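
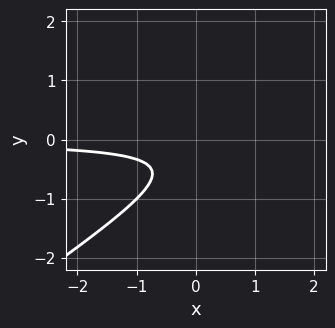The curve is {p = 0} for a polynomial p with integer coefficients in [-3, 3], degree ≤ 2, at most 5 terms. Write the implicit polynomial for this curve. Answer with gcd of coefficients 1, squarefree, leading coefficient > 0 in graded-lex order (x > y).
2*x*y - 3*y^2 - 2*y - 1

(a) Degree: no degree-1 curve has this shape, so deg p = 2.
(b) From the axis intercepts and sections: the curve avoids every integer y-axis point in the box; the curve avoids every integer x-axis point in the box.
(c) Fitting integer coefficients to these (and the overall shape) gives p.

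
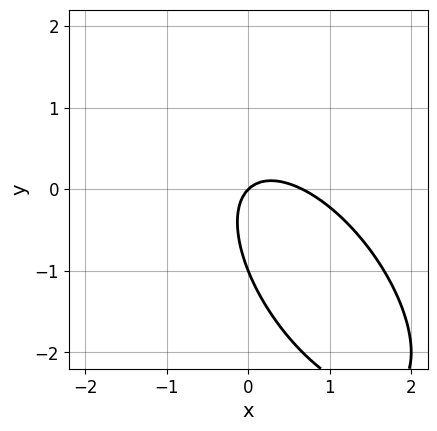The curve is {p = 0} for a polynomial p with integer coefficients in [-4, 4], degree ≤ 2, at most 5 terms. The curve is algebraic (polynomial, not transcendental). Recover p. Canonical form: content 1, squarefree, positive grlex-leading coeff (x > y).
Degree: no degree-1 curve has this shape, so deg p = 2.
From the visible intercepts: it crosses the x-axis at the gridline x = 0; among the integer gridlines, it crosses the y-axis at y ∈ {-1, 0}.
These observations pin down the coefficients.

3*x^2 + 3*x*y + 2*y^2 - 2*x + 2*y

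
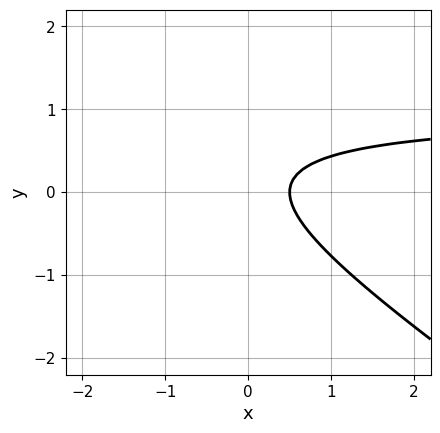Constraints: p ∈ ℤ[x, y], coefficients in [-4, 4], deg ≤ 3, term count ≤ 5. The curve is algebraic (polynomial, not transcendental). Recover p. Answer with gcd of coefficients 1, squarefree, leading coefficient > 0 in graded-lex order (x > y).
(a) Degree: the shape is more complex than any degree-1 curve, so deg p = 2.
(b) Checking where it meets the axes: no y-intercept at any integer in the box.
(c) These observations pin down the coefficients.

2*x*y + 3*y^2 - 2*x - y + 1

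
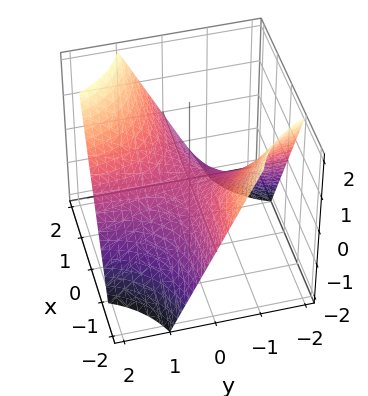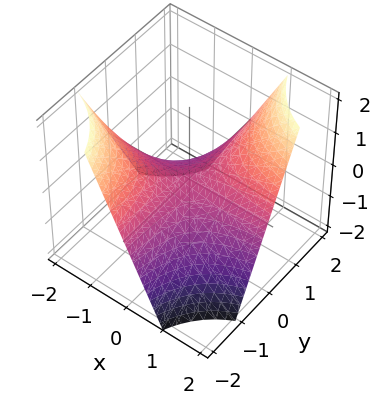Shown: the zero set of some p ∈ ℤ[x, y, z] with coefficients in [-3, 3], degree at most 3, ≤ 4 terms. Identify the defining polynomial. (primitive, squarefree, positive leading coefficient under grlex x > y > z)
1. deg p = 2.
2. Observable constraints: it crosses the z-axis at the gridline z = 0; every point of the x-axis in the box is on the surface; every point of the y-axis in the box is on the surface.
3. Solving for integer coefficients yields p as stated.

x*y - z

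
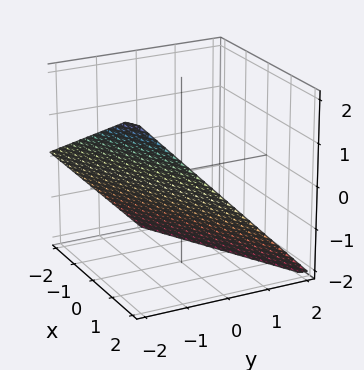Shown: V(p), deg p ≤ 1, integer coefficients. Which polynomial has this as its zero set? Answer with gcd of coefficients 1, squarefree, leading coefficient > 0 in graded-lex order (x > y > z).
First, degree: every cross-section is a straight line — this is a plane, so deg p = 1.
Then, from the visible intercepts: one y-axis crossing is at y = -1; it crosses the x-axis at the gridline x = 2; it crosses the z-axis at the gridline z = -1.
Finally, fitting integer coefficients to these (and the overall shape) gives p.

x - 2*y - 2*z - 2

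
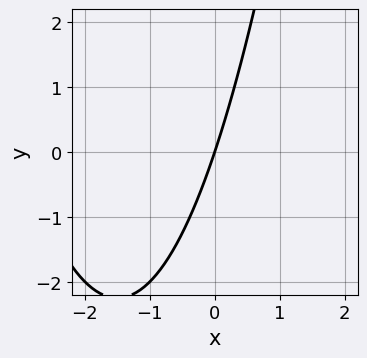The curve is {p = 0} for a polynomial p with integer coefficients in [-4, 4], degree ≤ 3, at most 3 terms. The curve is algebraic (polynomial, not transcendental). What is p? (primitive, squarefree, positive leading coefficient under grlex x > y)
x^2 + 3*x - y

(a) Degree: no degree-1 curve has this shape, so deg p = 2.
(b) From the visible intercepts: it meets the x-axis at x = 0 (among the integer gridlines); it meets the y-axis at y = 0 (among the integer gridlines).
(c) These observations pin down the coefficients.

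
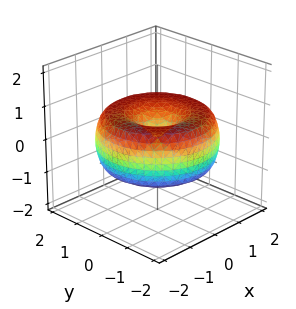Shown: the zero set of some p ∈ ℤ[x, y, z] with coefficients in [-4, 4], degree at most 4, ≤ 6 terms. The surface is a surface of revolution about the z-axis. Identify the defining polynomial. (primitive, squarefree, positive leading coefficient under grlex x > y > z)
x^4 + 2*x^2*y^2 + y^4 - 3*x^2 - 3*y^2 + 3*z^2

(a) deg p = 4. A generic line meets the surface in up to 4 points.
(b) Symmetry: the z-axis is an axis of rotation, so x and y enter only as x² + y².
(c) Observable constraints: a circular section at z = 0 has radius between 1 and 2; it crosses the z-axis at the gridline z = 0; one y-axis crossing is at y = 0; one x-axis crossing is at x = 0.
(d) The integer polynomial consistent with all of this is the stated p.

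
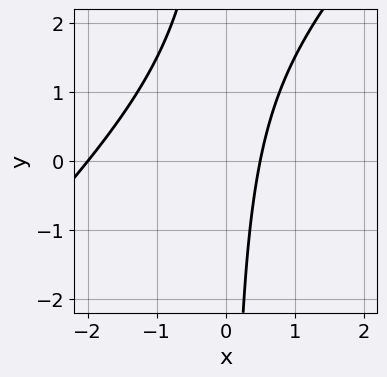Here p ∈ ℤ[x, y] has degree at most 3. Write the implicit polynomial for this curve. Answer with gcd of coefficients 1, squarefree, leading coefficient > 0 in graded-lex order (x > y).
First, deg p = 2. A generic line meets the curve in up to 2 points.
Then, from the axis intercepts and sections: it misses every integer gridline on the y-axis; it meets the x-axis at x = -2 (among the integer gridlines).
Finally, fitting integer coefficients to these (and the overall shape) gives p.

2*x^2 - 2*x*y + 3*x - 2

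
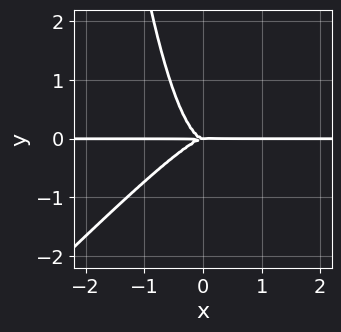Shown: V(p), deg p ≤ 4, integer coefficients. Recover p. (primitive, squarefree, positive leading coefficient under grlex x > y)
2*x^3*y - 2*x^2*y^2 + y^3

(a) deg p = 4.
(b) Against the integer gridlines: it crosses the y-axis at the gridline y = 0; the visible x-axis segment lies entirely on the curve.
(c) Together with the visible shape, these determine p as stated.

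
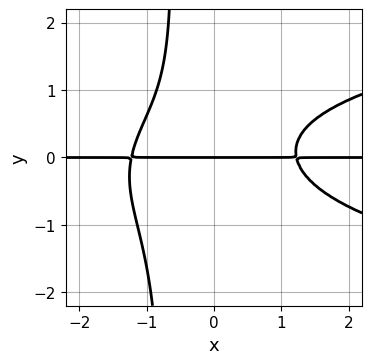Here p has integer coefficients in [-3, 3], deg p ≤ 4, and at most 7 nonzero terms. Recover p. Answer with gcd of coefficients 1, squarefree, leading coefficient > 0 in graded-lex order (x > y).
(a) Degree: no degree-3 curve has this shape, so deg p = 4.
(b) From the axis intercepts and sections: every point of the x-axis in the box is on the curve; it crosses the y-axis at the gridline y = 0.
(c) Putting this together gives p.

3*x*y^3 - 2*x^2*y + 2*y^3 - y^2 + 3*y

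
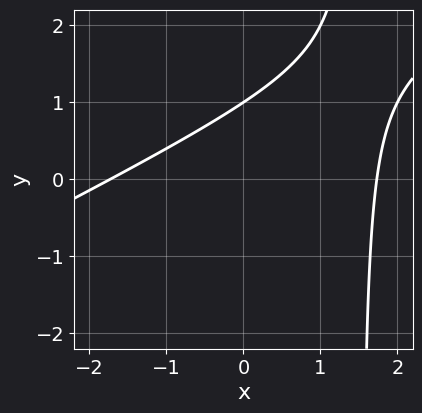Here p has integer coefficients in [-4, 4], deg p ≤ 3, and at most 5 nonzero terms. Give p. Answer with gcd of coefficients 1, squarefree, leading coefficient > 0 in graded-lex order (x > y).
x^2 - 2*x*y + 3*y - 3

The degree is 2 — the shape is more complex than any degree-1 curve.
Reading off the gridlines: it crosses the y-axis at the gridline y = 1.
Assembling these constraints gives the stated polynomial.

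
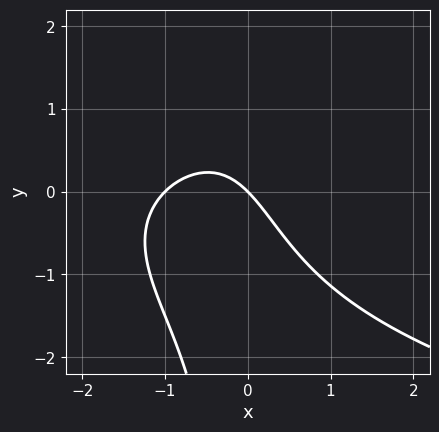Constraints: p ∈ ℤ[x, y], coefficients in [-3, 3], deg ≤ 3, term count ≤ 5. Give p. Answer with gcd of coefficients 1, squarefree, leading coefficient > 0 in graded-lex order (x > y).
2*x*y^2 - 3*x^2 - 3*x - 3*y

First, deg p = 3.
Then, observable constraints: among the integer gridlines, it crosses the x-axis at x ∈ {-1, 0}; it meets the y-axis at y = 0 (among the integer gridlines).
Finally, assembling these constraints gives the stated polynomial.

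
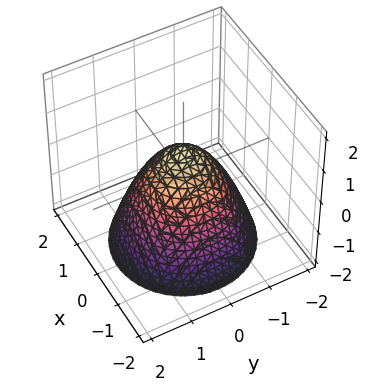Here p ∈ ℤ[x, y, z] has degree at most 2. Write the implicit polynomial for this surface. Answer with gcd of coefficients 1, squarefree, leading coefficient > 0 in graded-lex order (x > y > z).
3*x^2 + 3*y^2 + 3*z - 2

First, deg p = 2. The shape is more complex than any degree-1 surface.
Next, symmetries: the z-axis is an axis of rotation, so x and y enter only as x² + y².
Next, against the integer gridlines: a circular section at z = -1 has radius between 1 and 2.
Finally, these observations pin down the coefficients.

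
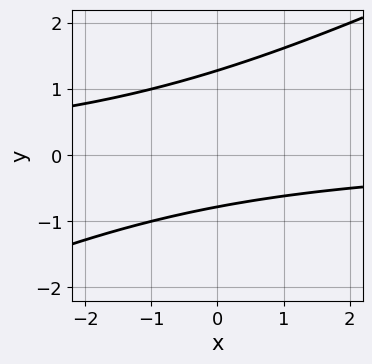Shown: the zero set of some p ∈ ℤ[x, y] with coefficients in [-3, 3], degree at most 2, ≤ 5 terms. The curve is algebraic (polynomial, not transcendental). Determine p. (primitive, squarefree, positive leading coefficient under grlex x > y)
(a) Degree: a generic line meets the curve in up to 2 points, so deg p = 2.
(b) From the visible intercepts: it misses every integer gridline on the x-axis.
(c) Matching integer coefficients to the picture gives p.

x*y - 2*y^2 + y + 2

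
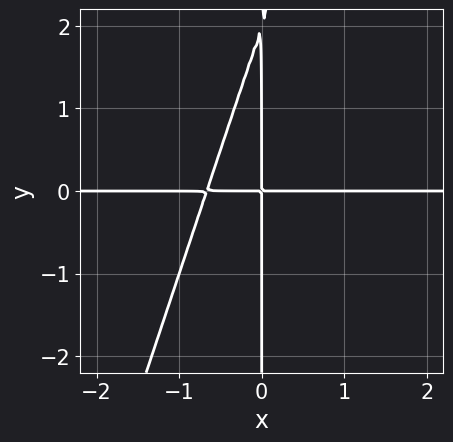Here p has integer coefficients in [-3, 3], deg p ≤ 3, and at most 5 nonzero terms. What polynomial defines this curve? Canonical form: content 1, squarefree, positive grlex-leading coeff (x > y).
1. Degree: the shape is more complex than any degree-2 curve, so deg p = 3.
2. Against the integer gridlines: every point of the x-axis in the box is on the curve; every point of the y-axis in the box is on the curve.
3. Together with the visible shape, these determine p as stated.

3*x^2*y - x*y^2 + 2*x*y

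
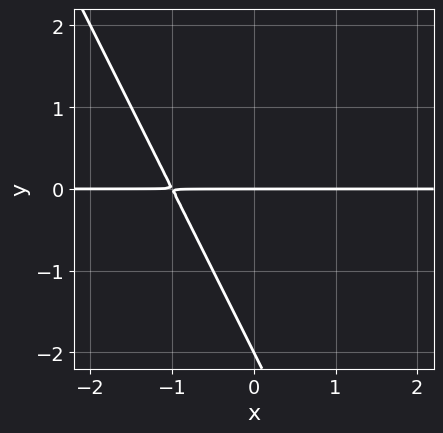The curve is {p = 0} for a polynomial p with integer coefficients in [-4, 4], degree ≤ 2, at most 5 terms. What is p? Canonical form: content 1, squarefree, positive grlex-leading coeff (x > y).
1. deg p = 2.
2. Observable constraints: every point of the x-axis in the box is on the curve; among the integer gridlines, it crosses the y-axis at y ∈ {-2, 0}.
3. These observations pin down the coefficients.

2*x*y + y^2 + 2*y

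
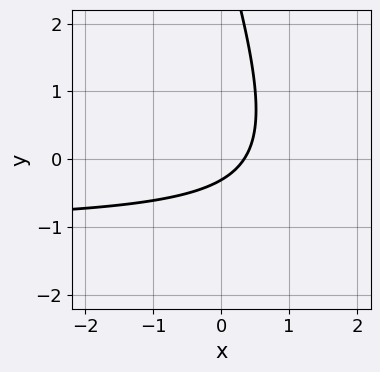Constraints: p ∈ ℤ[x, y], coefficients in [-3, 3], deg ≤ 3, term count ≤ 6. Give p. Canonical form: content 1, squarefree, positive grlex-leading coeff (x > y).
3*x*y + y^2 + 3*x - 3*y - 1

1. Degree: no degree-1 curve has this shape, so deg p = 2.
2. The integer polynomial consistent with all of this is the stated p.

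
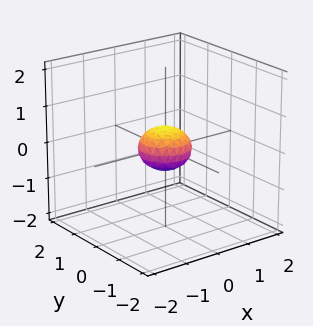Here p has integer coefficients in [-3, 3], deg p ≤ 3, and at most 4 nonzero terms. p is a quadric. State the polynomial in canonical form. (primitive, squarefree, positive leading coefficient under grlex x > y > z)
First, deg p = 2.
Next, symmetries: mirror symmetry z ↦ −z ⇒ only even powers of z; the z-axis is an axis of rotation, so x and y enter only as x² + y².
Next, reading off the gridlines: a circular section at z = 0 has radius between 0 and 1.
Finally, putting this together gives p.

2*x^2 + 2*y^2 + 3*z^2 - 1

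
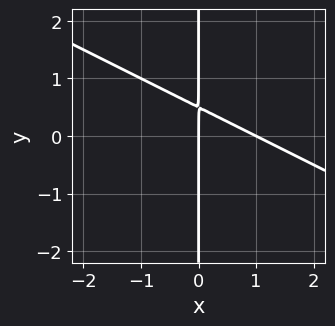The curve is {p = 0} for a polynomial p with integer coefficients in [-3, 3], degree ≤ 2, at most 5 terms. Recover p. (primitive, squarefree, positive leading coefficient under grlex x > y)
(a) Degree: a generic line meets the curve in up to 2 points, so deg p = 2.
(b) Checking where it meets the axes: the x-axis gridline crossings are at x ∈ {0, 1}; the visible y-axis segment lies entirely on the curve.
(c) Assembling these constraints gives the stated polynomial.

x^2 + 2*x*y - x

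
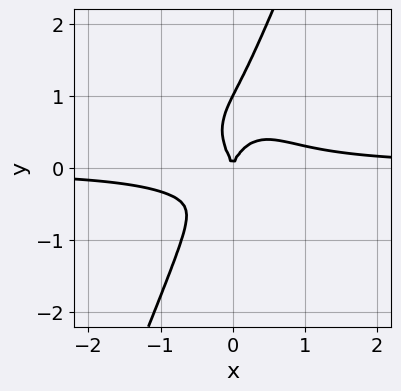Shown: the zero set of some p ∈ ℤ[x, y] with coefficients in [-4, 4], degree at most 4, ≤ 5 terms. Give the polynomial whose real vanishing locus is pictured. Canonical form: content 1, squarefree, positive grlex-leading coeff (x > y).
3*x^3*y + 2*x*y^3 - y^4 + y^3 - x^2

(a) The degree is 4 — no degree-3 curve has this shape.
(b) Against the integer gridlines: among the integer gridlines, it crosses the y-axis at y ∈ {0, 1}; it crosses the x-axis at the gridline x = 0.
(c) These observations pin down the coefficients.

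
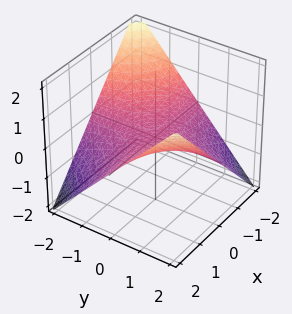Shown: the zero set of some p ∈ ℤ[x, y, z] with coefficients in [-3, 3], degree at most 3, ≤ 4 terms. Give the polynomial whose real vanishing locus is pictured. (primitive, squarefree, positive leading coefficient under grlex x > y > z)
1. Degree: a hyperbolic paraboloid; a quadric, so deg p = 2.
2. Against the integer gridlines: it crosses the z-axis at the gridline z = 0; every point of the y-axis in the box is on the surface.
3. Fitting integer coefficients to these (and the overall shape) gives p. Check: (2, 0, 0) on the x-axis lies on the surface, and p(2, 0, 0) = 0. ✓

x*y - 2*z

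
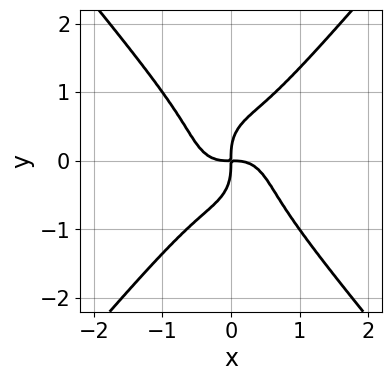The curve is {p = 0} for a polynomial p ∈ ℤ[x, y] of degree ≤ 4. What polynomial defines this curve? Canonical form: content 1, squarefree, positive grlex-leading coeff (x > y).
1. Degree: the shape is more complex than any degree-3 curve, so deg p = 4.
2. From the visible intercepts: it meets the x-axis at x = 0 (among the integer gridlines); it crosses the y-axis at the gridline y = 0.
3. Matching integer coefficients to the picture gives p.

2*x^4 - y^4 + x*y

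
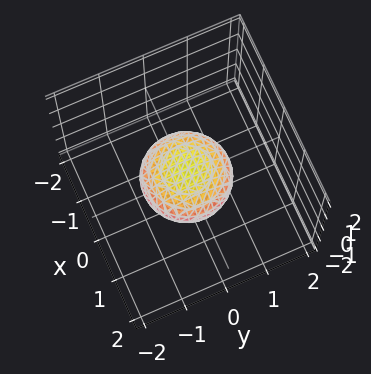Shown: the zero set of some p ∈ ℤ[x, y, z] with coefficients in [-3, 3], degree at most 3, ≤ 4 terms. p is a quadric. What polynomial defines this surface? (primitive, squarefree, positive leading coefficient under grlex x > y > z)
deg p = 2. Bounded and convex; a quadric.
Symmetry: the surface is invariant under rotation about z: p = q(x² + y², z); mirror symmetry z ↦ −z ⇒ only even powers of z.
From the axis intercepts and sections: the x-axis gridline crossings are at x ∈ {-1, 1}; among the integer gridlines, it crosses the y-axis at y ∈ {-1, 1}; a circular section at z = 0 has radius exactly 1.
These observations pin down the coefficients.

x^2 + y^2 + 2*z^2 - 1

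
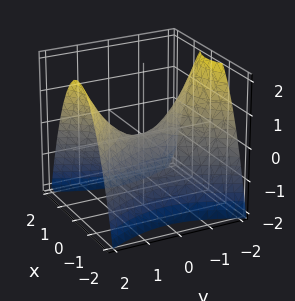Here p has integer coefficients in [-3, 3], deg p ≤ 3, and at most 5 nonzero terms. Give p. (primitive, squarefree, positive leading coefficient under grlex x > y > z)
2*x^2 - y^2 + 2*z

deg p = 2. A saddle surface; a quadric.
Symmetries: mirror symmetry y ↦ −y ⇒ only even powers of y; mirror symmetry x ↦ −x ⇒ only even powers of x.
Reading off the gridlines: it meets the z-axis at z = 0 (among the integer gridlines); one x-axis crossing is at x = 0; it crosses the y-axis at the gridline y = 0.
Solving for integer coefficients yields p as stated.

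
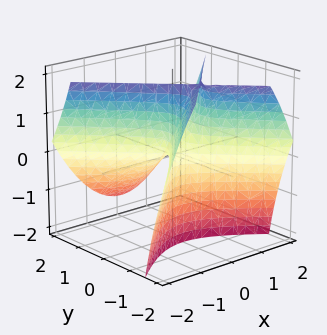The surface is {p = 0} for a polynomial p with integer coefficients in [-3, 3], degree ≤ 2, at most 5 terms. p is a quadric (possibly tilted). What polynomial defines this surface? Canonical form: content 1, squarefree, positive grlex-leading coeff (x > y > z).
2*x^2 - 2*y^2 - 2*y*z - z

First, deg p = 2.
Then, reading off the gridlines: it meets the z-axis at z = 0 (among the integer gridlines); it meets the y-axis at y = 0 (among the integer gridlines); one x-axis crossing is at x = 0.
Finally, the integer polynomial consistent with all of this is the stated p.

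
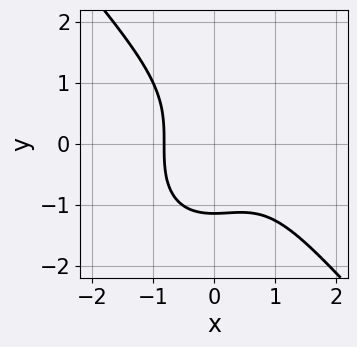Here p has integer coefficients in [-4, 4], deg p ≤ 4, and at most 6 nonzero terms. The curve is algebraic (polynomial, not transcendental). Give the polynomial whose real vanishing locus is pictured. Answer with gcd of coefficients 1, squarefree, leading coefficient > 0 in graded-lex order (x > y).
3*x^3 + 2*y^3 - 2*x^2 + 3

deg p = 3. A generic line meets the curve in up to 3 points.
Solving for integer coefficients yields p as stated.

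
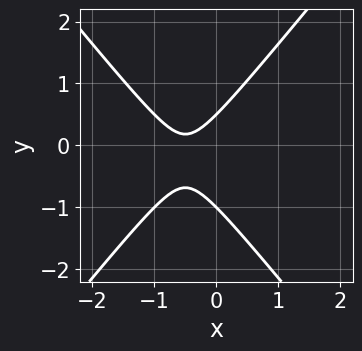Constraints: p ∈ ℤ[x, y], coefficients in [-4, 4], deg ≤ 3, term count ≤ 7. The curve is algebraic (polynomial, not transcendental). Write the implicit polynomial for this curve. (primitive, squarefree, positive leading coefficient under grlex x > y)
3*x^2 - 2*y^2 + 3*x - y + 1

(a) deg p = 2.
(b) From the axis intercepts and sections: it meets the y-axis at y = -1 (among the integer gridlines); no x-intercept at any integer in the box.
(c) Matching integer coefficients to the picture gives p.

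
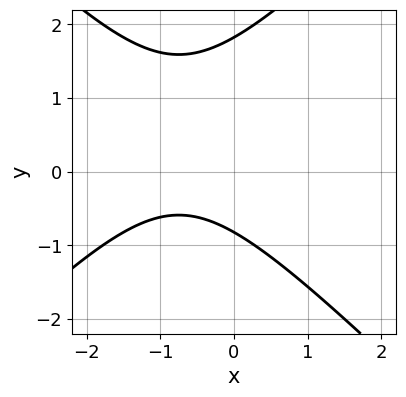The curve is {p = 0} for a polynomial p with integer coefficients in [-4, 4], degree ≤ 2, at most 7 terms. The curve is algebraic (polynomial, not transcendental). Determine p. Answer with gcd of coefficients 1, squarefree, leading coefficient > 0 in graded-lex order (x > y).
2*x^2 - 2*y^2 + 3*x + 2*y + 3

First, degree: no degree-1 curve has this shape, so deg p = 2.
Next, checking where it meets the axes: the curve avoids every integer x-axis point in the box.
Finally, the integer polynomial consistent with all of this is the stated p.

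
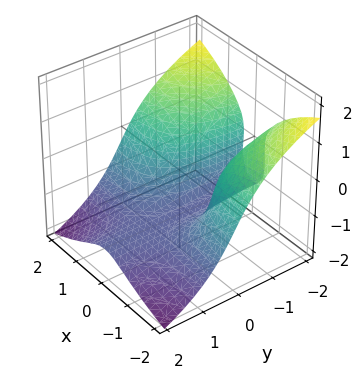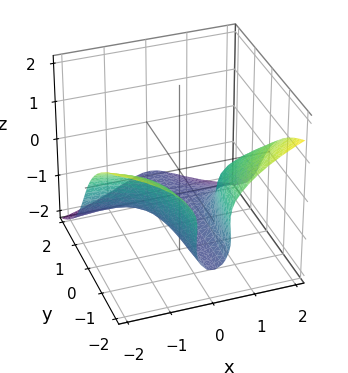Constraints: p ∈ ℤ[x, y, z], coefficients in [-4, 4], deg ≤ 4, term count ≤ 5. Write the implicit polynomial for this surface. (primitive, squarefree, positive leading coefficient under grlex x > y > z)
(a) deg p = 3. No degree-2 surface has this shape.
(b) Reading off the gridlines: no y-intercept at any integer in the box; it misses every integer gridline on the x-axis.
(c) Putting this together gives p.

3*x^2*y + 2*x^2*z + 2*z^3 + 2*z^2 + 1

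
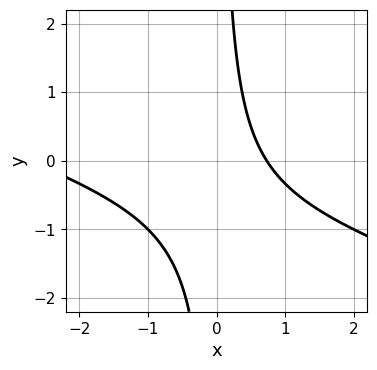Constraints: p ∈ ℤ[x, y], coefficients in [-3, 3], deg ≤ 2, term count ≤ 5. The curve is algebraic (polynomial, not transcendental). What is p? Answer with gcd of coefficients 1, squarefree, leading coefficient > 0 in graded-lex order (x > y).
x^2 + 3*x*y + 2*x - 2

(a) The degree is 2 — a generic line meets the curve in up to 2 points.
(b) Reading off the gridlines: it misses every integer gridline on the y-axis.
(c) These observations pin down the coefficients.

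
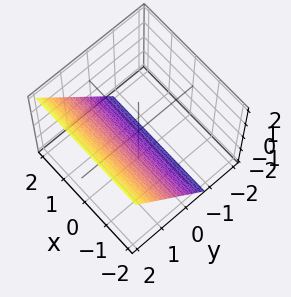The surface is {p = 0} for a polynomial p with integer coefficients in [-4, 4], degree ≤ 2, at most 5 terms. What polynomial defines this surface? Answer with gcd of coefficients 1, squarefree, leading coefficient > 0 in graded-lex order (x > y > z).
Degree: the surface is flat (a plane), so deg p = 1.
From the visible intercepts: it crosses the z-axis at the gridline z = -1; it misses every integer gridline on the x-axis.
Putting this together gives p.

3*y - 2*z - 2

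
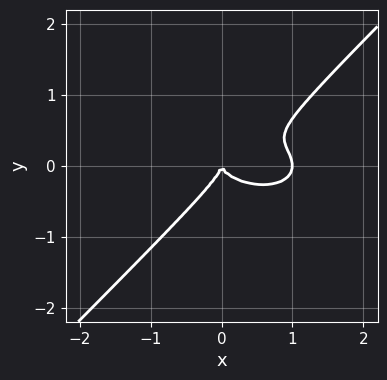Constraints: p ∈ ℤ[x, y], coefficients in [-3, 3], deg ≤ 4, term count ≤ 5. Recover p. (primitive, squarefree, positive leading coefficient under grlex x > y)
deg p = 3. The shape is more complex than any degree-2 curve.
Against the integer gridlines: it crosses the y-axis at the gridline y = 0; the x-axis gridline crossings are at x ∈ {0, 1}.
Matching integer coefficients to the picture gives p.

x^3 + 2*x*y^2 - 3*y^3 - x^2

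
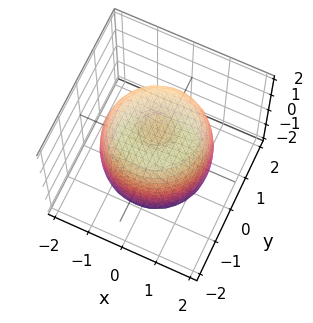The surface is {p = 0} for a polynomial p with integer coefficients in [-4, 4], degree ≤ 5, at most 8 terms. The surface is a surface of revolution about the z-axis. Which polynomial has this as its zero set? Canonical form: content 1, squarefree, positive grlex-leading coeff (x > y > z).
First, deg p = 4. No degree-3 surface has this shape.
Next, symmetries: the surface is invariant under rotation about z: p = q(x² + y², z).
Then, observable constraints: a circular section at z = 0 has radius between 1 and 2.
Finally, these observations pin down the coefficients.

2*x^4 + 4*x^2*y^2 + 2*y^4 - 3*x^2 - 3*y^2 + 2*z^2 - 3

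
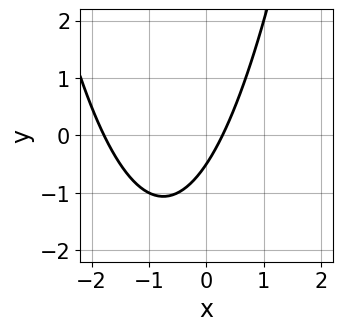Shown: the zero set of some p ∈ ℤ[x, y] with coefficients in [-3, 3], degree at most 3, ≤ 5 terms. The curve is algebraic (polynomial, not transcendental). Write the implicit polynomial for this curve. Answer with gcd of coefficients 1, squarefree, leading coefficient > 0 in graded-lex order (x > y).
2*x^2 + 3*x - 2*y - 1

1. The degree is 2 — the shape is more complex than any degree-1 curve.
2. Putting this together gives p.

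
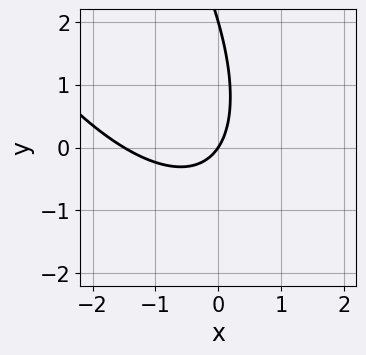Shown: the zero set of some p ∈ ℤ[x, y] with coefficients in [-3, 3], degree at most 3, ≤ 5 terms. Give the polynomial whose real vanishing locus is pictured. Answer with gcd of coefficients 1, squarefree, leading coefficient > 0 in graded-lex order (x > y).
2*x^2 + 2*x*y + y^2 + 3*x - 2*y

1. Degree: no degree-1 curve has this shape, so deg p = 2.
2. Against the integer gridlines: among the integer gridlines, it crosses the y-axis at y ∈ {0, 2}; one x-axis crossing is at x = 0.
3. Matching integer coefficients to the picture gives p.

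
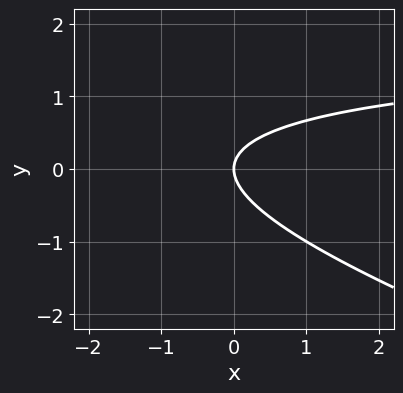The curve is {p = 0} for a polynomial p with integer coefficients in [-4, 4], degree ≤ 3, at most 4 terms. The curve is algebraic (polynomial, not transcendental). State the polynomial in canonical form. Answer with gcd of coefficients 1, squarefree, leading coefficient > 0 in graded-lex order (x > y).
First, degree: a generic line meets the curve in up to 2 points, so deg p = 2.
Then, against the integer gridlines: one x-axis crossing is at x = 0; one y-axis crossing is at y = 0.
Finally, these observations pin down the coefficients.

x*y + 3*y^2 - 2*x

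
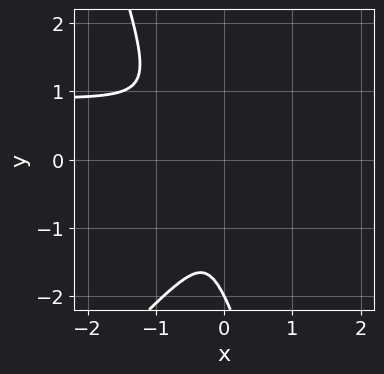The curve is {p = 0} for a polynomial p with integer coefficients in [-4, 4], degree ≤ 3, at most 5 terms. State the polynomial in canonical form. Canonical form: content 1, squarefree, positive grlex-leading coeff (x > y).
3*x^2*y - 2*x*y^2 - y^3 - 3*x^2 - 2*y^2

First, degree: the shape is more complex than any degree-2 curve, so deg p = 3.
Then, from the axis intercepts and sections: it meets the y-axis at y = -2 (among the integer gridlines).
Finally, matching integer coefficients to the picture gives p.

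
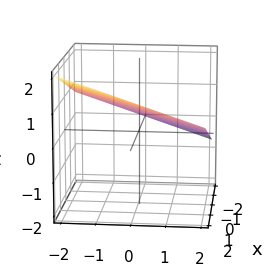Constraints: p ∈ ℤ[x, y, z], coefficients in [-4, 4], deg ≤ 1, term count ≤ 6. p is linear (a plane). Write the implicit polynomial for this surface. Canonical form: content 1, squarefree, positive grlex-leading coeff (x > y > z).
1. Degree: the surface is flat (a plane), so deg p = 1.
2. From the visible intercepts: one y-axis crossing is at y = 2; it meets the x-axis at x = -2 (among the integer gridlines).
3. These observations pin down the coefficients.

x - y - 3*z + 2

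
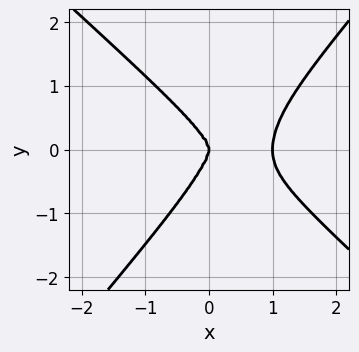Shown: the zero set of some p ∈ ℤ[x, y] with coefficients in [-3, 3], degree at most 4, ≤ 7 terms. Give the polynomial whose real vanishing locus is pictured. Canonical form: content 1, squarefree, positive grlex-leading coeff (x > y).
3*x^4 - 2*x^2*y^2 + x*y^3 - y^4 - 3*x^3

First, the degree is 4 — no degree-3 curve has this shape.
Next, against the integer gridlines: it meets the y-axis at y = 0 (among the integer gridlines); among the integer gridlines, it crosses the x-axis at x ∈ {0, 1}.
Finally, together with the visible shape, these determine p as stated.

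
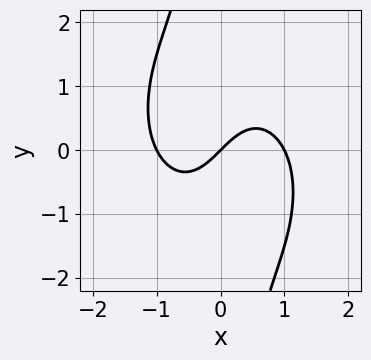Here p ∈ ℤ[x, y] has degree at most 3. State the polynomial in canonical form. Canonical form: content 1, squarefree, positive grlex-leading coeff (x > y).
3*x^3 + 2*x*y^2 - 3*x + 3*y

First, degree: the shape is more complex than any degree-2 curve, so deg p = 3.
Next, observable constraints: among the integer gridlines, it crosses the x-axis at x ∈ {-1, 0, 1}; it meets the y-axis at y = 0 (among the integer gridlines).
Finally, the integer polynomial consistent with all of this is the stated p.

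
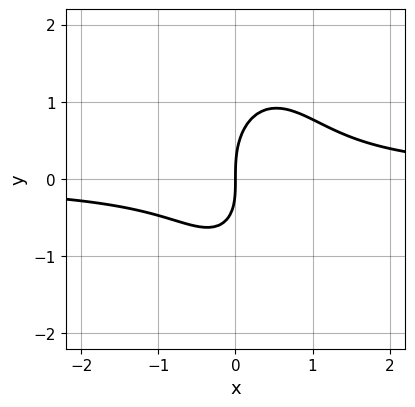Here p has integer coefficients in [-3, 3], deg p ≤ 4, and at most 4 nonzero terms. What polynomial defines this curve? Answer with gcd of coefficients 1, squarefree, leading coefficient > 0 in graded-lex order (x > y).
3*x^2*y + y^3 - x*y - 2*x

(a) The degree is 3 — the shape is more complex than any degree-2 curve.
(b) Observable constraints: it meets the y-axis at y = 0 (among the integer gridlines); it crosses the x-axis at the gridline x = 0.
(c) Together with the visible shape, these determine p as stated.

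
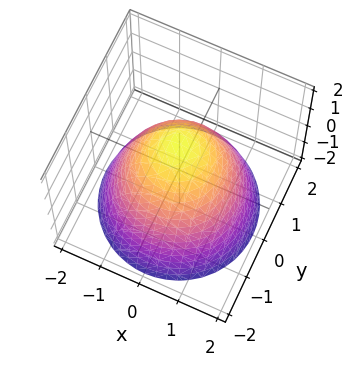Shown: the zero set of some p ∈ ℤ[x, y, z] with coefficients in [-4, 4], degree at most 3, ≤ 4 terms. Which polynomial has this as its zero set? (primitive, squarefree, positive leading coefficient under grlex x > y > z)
2*x^2 + 2*y^2 + 2*z - 3

1. Degree: the shape is more complex than any degree-1 surface, so deg p = 2.
2. Symmetry: the z-axis is an axis of rotation, so x and y enter only as x² + y².
3. Checking where it meets the axes: a circular section at z = 0 has radius between 1 and 2.
4. Matching integer coefficients to the picture gives p.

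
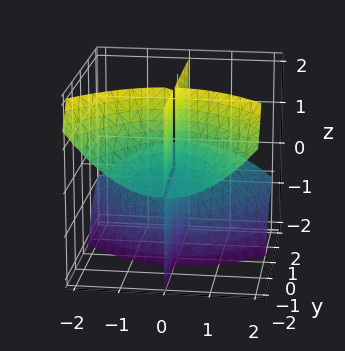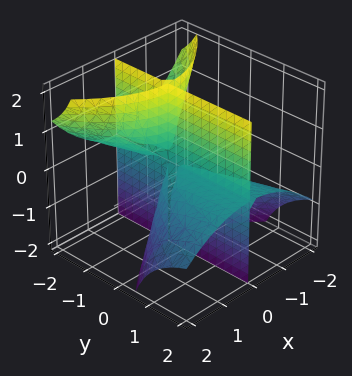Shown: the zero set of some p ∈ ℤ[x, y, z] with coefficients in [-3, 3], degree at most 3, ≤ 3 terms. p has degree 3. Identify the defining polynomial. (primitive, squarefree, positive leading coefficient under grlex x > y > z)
x^3 + 2*x*y*z + x*z

There are 3 components.
The degree is 3 — no degree-2 surface has this shape.
Checking where it meets the axes: it meets the x-axis at x = 0 (among the integer gridlines); the visible y-axis segment lies entirely on the surface; every point of the z-axis in the box is on the surface.
Assembling these constraints gives the stated polynomial.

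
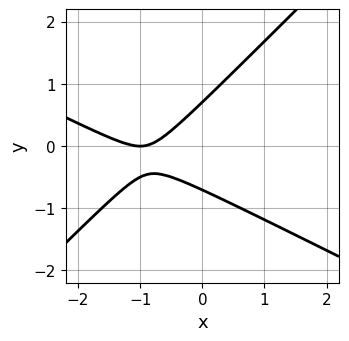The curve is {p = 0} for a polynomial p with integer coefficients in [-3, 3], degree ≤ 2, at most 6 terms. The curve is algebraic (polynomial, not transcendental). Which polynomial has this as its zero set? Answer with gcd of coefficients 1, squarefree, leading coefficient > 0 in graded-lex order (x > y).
1. Degree: a generic line meets the curve in up to 2 points, so deg p = 2.
2. Observable constraints: it crosses the x-axis at the gridline x = -1.
3. These observations pin down the coefficients.

x^2 + x*y - 2*y^2 + 2*x + 1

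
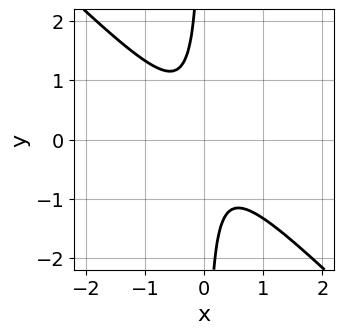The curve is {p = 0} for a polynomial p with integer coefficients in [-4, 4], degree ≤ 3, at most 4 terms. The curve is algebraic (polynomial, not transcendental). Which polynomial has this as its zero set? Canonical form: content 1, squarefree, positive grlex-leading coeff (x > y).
3*x^2 + 3*x*y + 1

1. Degree: the shape is more complex than any degree-1 curve, so deg p = 2.
2. Checking where it meets the axes: it misses every integer gridline on the y-axis; the curve avoids every integer x-axis point in the box.
3. Together with the visible shape, these determine p as stated.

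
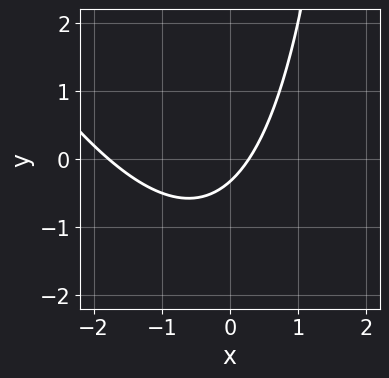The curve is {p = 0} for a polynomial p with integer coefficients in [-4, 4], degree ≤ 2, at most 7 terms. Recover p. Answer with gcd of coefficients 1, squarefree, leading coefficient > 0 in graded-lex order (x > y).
(a) deg p = 2.
(b) Matching integer coefficients to the picture gives p.

2*x^2 + x*y + 3*x - 3*y - 1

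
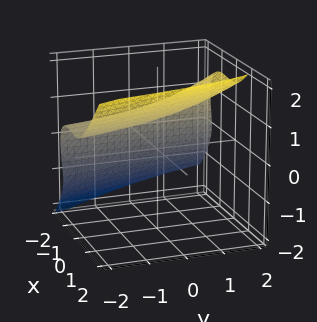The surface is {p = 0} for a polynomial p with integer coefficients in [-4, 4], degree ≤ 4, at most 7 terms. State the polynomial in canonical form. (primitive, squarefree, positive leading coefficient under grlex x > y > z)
3*x^3 + 2*y*z^2 - 3*z^3 + 3*x^2 + 2

1. The degree is 3 — the shape is more complex than any degree-2 surface.
2. From the visible intercepts: it misses every integer gridline on the y-axis.
3. Together with the visible shape, these determine p as stated.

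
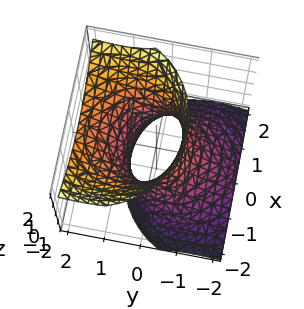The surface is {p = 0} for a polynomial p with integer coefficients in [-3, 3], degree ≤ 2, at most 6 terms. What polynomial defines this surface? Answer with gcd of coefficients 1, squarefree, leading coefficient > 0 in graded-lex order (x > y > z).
First, degree: a generic line meets the surface in up to 2 points, so deg p = 2.
Next, reading off the gridlines: it misses every integer gridline on the z-axis; among the integer gridlines, it crosses the y-axis at y ∈ {-1, 1}; among the integer gridlines, it crosses the x-axis at x ∈ {-1, 1}.
Finally, solving for integer coefficients yields p as stated.

2*x^2 + 2*y^2 - 3*y*z - z^2 - 2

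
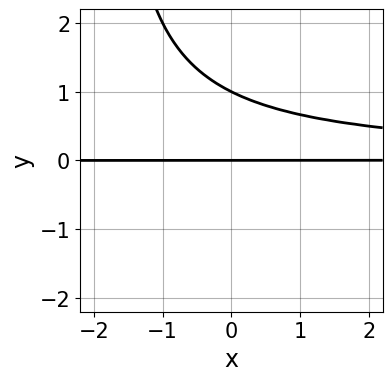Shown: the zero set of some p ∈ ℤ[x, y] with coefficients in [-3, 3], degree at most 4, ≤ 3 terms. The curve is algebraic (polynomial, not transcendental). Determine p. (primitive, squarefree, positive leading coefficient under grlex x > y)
(a) deg p = 3. The shape is more complex than any degree-2 curve.
(b) Checking where it meets the axes: the visible x-axis segment lies entirely on the curve; the y-axis gridline crossings are at y ∈ {0, 1}.
(c) Matching integer coefficients to the picture gives p.

x*y^2 + 2*y^2 - 2*y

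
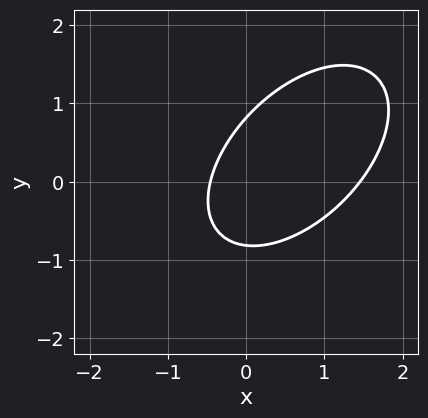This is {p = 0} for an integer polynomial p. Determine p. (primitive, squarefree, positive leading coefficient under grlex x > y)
First, deg p = 2. A generic line meets the curve in up to 2 points.
Finally, the integer polynomial consistent with all of this is the stated p.

3*x^2 - 3*x*y + 3*y^2 - 3*x - 2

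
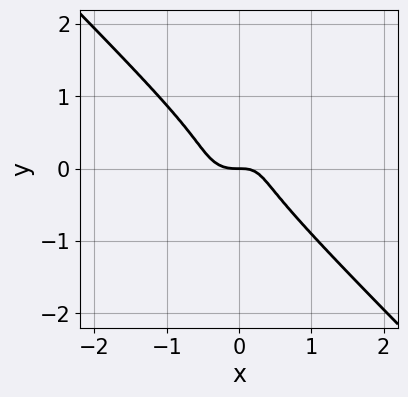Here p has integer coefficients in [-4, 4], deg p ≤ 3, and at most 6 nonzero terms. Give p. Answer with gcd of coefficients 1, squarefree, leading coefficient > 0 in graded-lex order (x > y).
(a) deg p = 3.
(b) From the axis intercepts and sections: one x-axis crossing is at x = 0; one y-axis crossing is at y = 0.
(c) These observations pin down the coefficients.

3*x^3 + 3*y^3 - x*y - y^2 + y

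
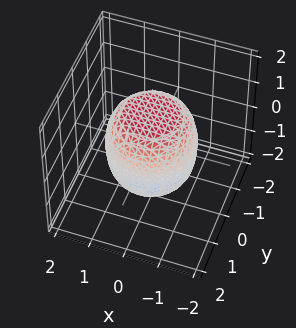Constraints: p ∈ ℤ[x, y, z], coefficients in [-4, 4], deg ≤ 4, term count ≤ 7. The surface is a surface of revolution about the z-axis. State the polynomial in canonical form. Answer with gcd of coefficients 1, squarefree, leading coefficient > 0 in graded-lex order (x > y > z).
2*x^4 + 4*x^2*y^2 + 2*y^4 - x^2 - y^2 + 2*z^2 - 3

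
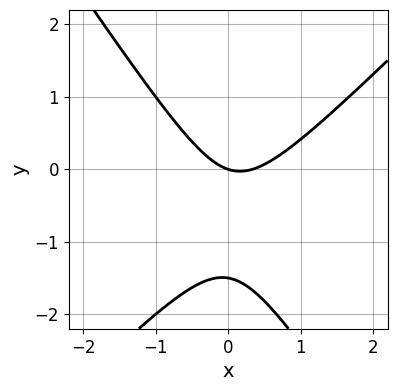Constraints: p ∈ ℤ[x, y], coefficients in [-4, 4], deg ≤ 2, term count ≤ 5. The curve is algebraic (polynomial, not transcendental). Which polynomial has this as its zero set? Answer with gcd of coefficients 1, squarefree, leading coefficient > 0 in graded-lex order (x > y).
3*x^2 - x*y - 2*y^2 - x - 3*y

(a) The degree is 2 — the shape is more complex than any degree-1 curve.
(b) From the visible intercepts: it crosses the y-axis at the gridline y = 0; it meets the x-axis at x = 0 (among the integer gridlines).
(c) Solving for integer coefficients yields p as stated.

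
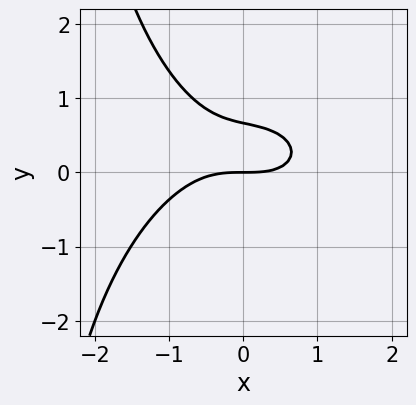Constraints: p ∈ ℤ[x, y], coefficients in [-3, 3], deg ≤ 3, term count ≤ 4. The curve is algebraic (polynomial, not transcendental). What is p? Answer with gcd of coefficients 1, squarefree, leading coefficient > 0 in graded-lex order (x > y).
deg p = 3. A generic line meets the curve in up to 3 points.
Observable constraints: it meets the x-axis at x = 0 (among the integer gridlines); it crosses the y-axis at the gridline y = 0.
Fitting integer coefficients to these (and the overall shape) gives p.

x^3 + x*y^2 + 3*y^2 - 2*y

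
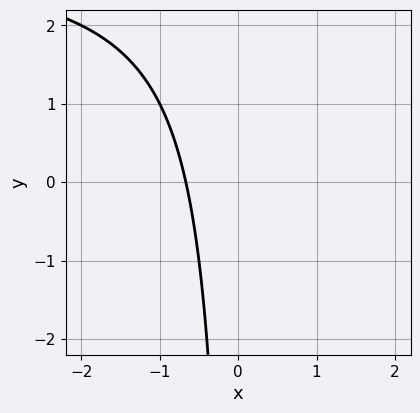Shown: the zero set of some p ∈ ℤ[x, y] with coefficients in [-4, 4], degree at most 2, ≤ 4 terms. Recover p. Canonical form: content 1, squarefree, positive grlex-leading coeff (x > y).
First, degree: a generic line meets the curve in up to 2 points, so deg p = 2.
Next, checking where it meets the axes: the curve avoids every integer y-axis point in the box.
Finally, assembling these constraints gives the stated polynomial.

x*y - 3*x - 2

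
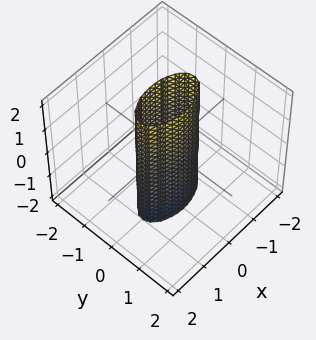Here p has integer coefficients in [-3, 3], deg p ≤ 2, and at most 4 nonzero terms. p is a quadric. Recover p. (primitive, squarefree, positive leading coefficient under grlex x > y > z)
x^2 + 3*y^2 - 1

First, the degree is 2 — constant cross-section along one axis; a quadric.
Then, symmetries: mirror symmetry x ↦ −x ⇒ only even powers of x; mirror symmetry y ↦ −y ⇒ only even powers of y; the z ↦ −z reflection is a symmetry, so z appears only in even powers.
Next, observable constraints: among the integer gridlines, it crosses the x-axis at x ∈ {-1, 1}; the surface avoids every integer z-axis point in the box.
Finally, assembling these constraints gives the stated polynomial.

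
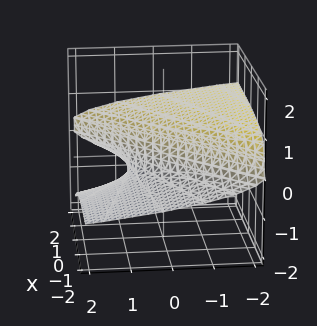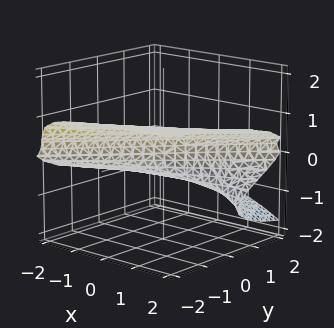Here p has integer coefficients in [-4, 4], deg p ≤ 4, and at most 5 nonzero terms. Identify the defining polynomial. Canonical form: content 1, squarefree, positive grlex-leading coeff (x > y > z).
1. The degree is 3 — no degree-2 surface has this shape.
2. From the axis intercepts and sections: one y-axis crossing is at y = 0; it crosses the z-axis at the gridline z = 0.
3. The integer polynomial consistent with all of this is the stated p.

2*x*z^2 + 3*z^3 - x*z - 2*x + 2*y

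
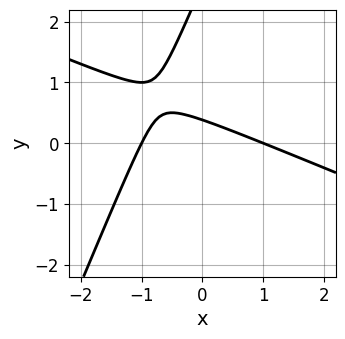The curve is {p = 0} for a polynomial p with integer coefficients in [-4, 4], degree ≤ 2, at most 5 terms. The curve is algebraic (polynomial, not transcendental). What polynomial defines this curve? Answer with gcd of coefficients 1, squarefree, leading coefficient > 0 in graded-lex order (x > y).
First, degree: a generic line meets the curve in up to 2 points, so deg p = 2.
Next, reading off the gridlines: the x-axis gridline crossings are at x ∈ {-1, 1}.
Finally, assembling these constraints gives the stated polynomial.

x^2 + 2*x*y - y^2 + 3*y - 1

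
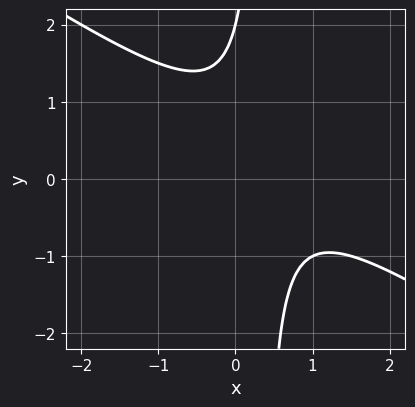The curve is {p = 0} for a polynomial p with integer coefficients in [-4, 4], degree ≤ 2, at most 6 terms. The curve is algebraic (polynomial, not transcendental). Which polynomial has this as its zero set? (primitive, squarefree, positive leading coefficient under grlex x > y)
(a) deg p = 2.
(b) Against the integer gridlines: it crosses the y-axis at the gridline y = 2; no x-intercept at any integer in the box.
(c) Putting this together gives p.

2*x^2 + 3*x*y - 2*x - y + 2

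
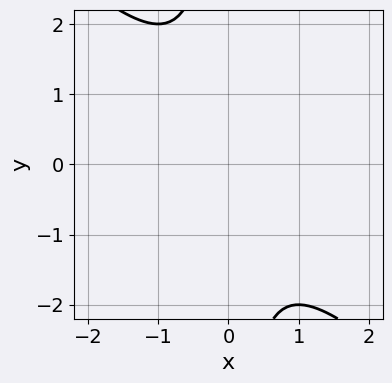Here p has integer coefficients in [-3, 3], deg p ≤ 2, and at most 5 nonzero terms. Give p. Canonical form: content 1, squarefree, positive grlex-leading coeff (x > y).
Degree: the shape is more complex than any degree-1 curve, so deg p = 2.
From the axis intercepts and sections: it misses every integer gridline on the y-axis; the curve avoids every integer x-axis point in the box.
Solving for integer coefficients yields p as stated.

x^2 + x*y + 1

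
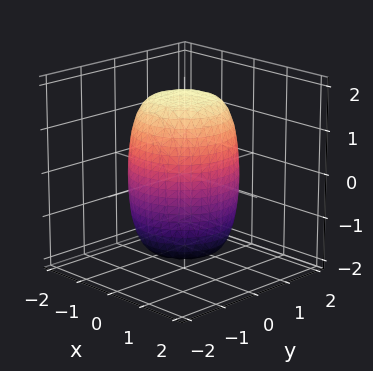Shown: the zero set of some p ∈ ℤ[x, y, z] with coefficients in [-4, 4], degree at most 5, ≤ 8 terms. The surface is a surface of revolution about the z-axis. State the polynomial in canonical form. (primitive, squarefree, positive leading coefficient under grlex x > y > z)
First, deg p = 4.
Next, by symmetry, every cross-section ⟂ z is a circle, so x, y appear only via x² + y².
Next, checking where it meets the axes: a circular section at z = 0 has radius between 1 and 2.
Finally, these observations pin down the coefficients.

2*x^4 + 4*x^2*y^2 + 2*y^4 - x^2 - y^2 + z^2 - 3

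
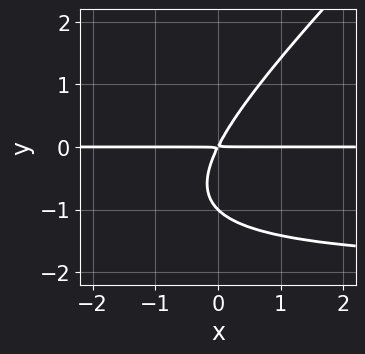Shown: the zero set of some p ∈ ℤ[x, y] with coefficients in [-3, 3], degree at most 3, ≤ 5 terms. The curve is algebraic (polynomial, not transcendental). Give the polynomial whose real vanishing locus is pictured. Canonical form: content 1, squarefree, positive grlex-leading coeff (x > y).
First, the degree is 3 — a generic line meets the curve in up to 3 points.
Then, observable constraints: every point of the x-axis in the box is on the curve; it meets the y-axis at y = -1 (among the integer gridlines).
Finally, solving for integer coefficients yields p as stated.

x*y^2 - y^3 + 2*x*y - y^2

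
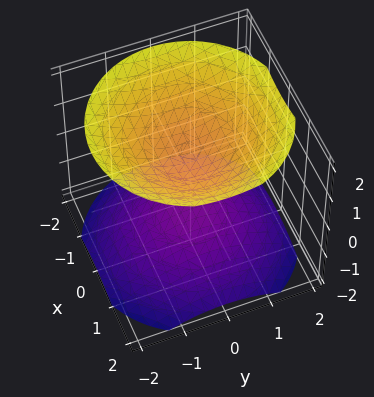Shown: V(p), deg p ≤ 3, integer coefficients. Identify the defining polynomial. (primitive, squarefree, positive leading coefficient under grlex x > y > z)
2*x^2 + 2*y^2 - 3*z^2 + 3

(a) There are 2 components. They look like related sheets of one shape, so recover p as a whole.
(b) The degree is 2 — a generic line meets the surface in up to 2 points.
(c) By symmetry, the surface is invariant under rotation about z: p = q(x² + y², z).
(d) Checking where it meets the axes: no y-intercept at any integer in the box; it misses every integer gridline on the x-axis; the z-axis gridline crossings are at z ∈ {-1, 1}.
(e) Assembling these constraints gives the stated polynomial.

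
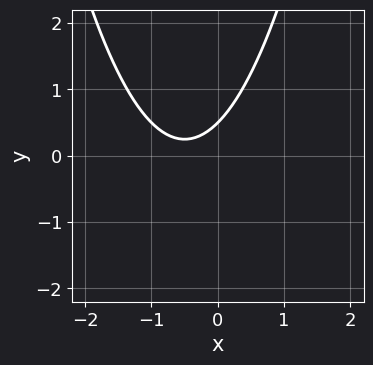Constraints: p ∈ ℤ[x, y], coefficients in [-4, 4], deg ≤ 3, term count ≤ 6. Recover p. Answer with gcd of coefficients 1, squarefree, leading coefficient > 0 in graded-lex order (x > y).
2*x^2 + 2*x - 2*y + 1

1. deg p = 2.
2. From the axis intercepts and sections: the curve avoids every integer x-axis point in the box.
3. Assembling these constraints gives the stated polynomial.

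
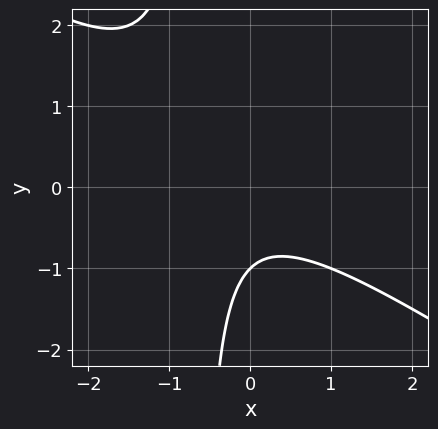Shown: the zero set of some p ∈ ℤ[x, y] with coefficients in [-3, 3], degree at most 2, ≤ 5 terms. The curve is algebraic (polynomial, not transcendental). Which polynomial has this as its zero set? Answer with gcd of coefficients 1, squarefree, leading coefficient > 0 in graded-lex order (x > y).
2*x^2 + 3*x*y + x + 2*y + 2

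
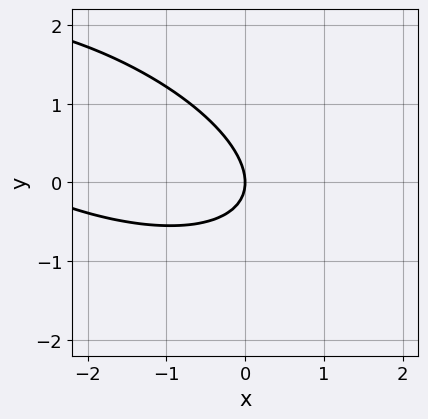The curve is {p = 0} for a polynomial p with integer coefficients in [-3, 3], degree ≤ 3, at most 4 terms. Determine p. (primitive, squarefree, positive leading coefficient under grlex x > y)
x^2 + 2*x*y + 3*y^2 + 3*x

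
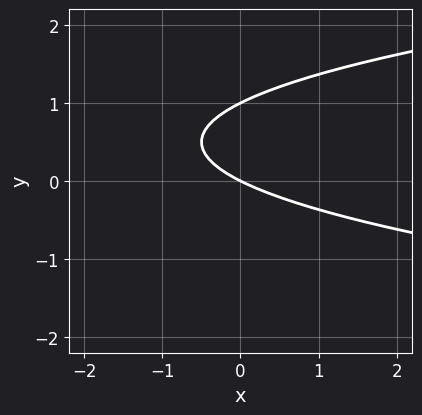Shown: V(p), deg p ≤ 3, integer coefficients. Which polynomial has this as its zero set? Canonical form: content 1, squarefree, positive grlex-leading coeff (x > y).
(a) Degree: no degree-1 curve has this shape, so deg p = 2.
(b) Observable constraints: it meets the x-axis at x = 0 (among the integer gridlines); among the integer gridlines, it crosses the y-axis at y ∈ {0, 1}.
(c) Assembling these constraints gives the stated polynomial.

2*y^2 - x - 2*y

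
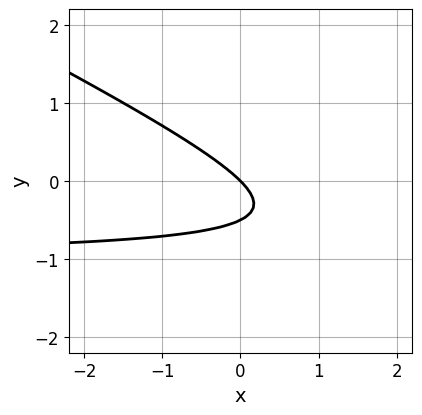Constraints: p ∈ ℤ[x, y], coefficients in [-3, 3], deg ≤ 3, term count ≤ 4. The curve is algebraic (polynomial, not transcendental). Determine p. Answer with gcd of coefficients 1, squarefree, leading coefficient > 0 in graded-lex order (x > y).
x*y + 2*y^2 + x + y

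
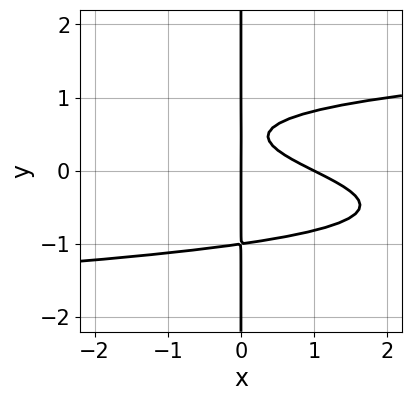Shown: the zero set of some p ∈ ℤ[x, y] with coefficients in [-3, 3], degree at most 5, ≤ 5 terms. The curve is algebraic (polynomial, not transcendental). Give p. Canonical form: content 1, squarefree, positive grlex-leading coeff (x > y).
3*x*y^3 - x^2 - 2*x*y + x

deg p = 4. A generic line meets the curve in up to 4 points.
Against the integer gridlines: the visible y-axis segment lies entirely on the curve; the x-axis gridline crossings are at x ∈ {0, 1}.
Matching integer coefficients to the picture gives p.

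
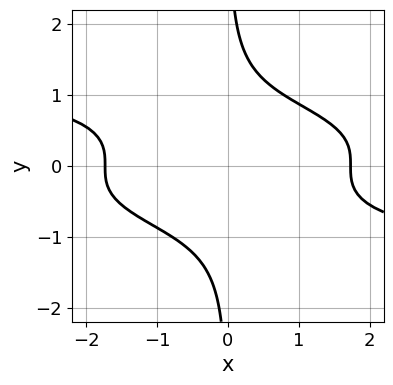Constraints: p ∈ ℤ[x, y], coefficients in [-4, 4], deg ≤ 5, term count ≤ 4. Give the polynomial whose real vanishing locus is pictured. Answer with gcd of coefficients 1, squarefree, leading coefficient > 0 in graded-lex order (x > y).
3*x*y^3 + x^2 - 3

First, degree: no degree-3 curve has this shape, so deg p = 4.
Then, checking where it meets the axes: no y-intercept at any integer in the box.
Finally, the integer polynomial consistent with all of this is the stated p.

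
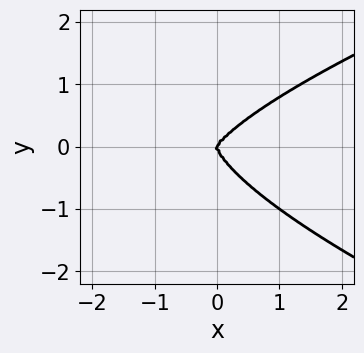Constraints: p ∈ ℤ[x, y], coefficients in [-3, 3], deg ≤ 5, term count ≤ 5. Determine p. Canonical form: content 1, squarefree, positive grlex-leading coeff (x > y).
1. Degree: the shape is more complex than any degree-3 curve, so deg p = 4.
2. From the visible intercepts: one x-axis crossing is at x = 0; one y-axis crossing is at y = 0.
3. Matching integer coefficients to the picture gives p.

3*y^4 - 2*x^3 + x^2*y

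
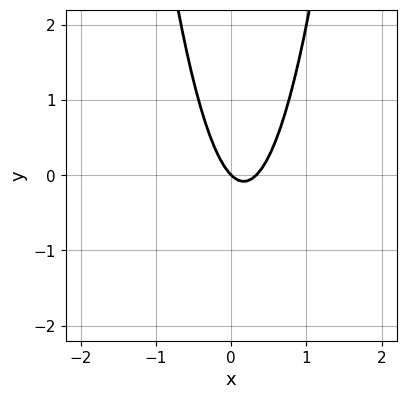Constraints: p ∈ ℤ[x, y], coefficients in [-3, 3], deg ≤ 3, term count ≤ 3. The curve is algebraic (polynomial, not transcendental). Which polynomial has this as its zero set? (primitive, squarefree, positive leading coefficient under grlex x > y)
Degree: a generic line meets the curve in up to 2 points, so deg p = 2.
Against the integer gridlines: one x-axis crossing is at x = 0; it crosses the y-axis at the gridline y = 0.
Solving for integer coefficients yields p as stated.

3*x^2 - x - y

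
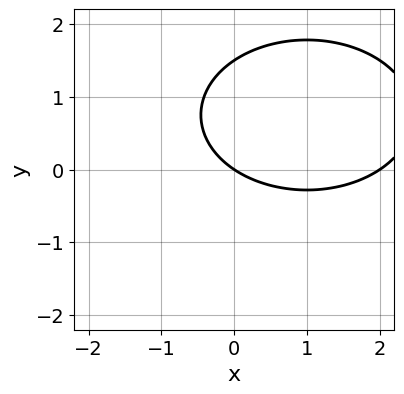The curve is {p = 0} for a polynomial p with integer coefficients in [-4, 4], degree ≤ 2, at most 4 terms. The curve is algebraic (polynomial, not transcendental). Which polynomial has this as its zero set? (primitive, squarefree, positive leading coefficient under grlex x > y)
x^2 + 2*y^2 - 2*x - 3*y

1. The degree is 2 — the shape is more complex than any degree-1 curve.
2. Observable constraints: it crosses the y-axis at the gridline y = 0; the x-axis gridline crossings are at x ∈ {0, 2}.
3. Assembling these constraints gives the stated polynomial.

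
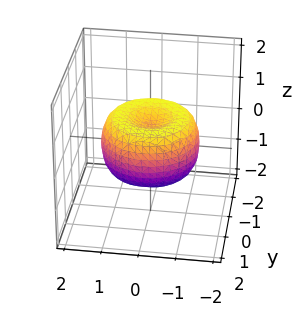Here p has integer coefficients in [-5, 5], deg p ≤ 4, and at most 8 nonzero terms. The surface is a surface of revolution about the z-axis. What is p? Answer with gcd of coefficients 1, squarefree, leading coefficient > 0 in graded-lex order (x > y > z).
1. The degree is 4 — the shape is more complex than any degree-3 surface.
2. Symmetries: rotational symmetry about the z-axis ⇒ p depends on x, y only through x² + y².
3. Observable constraints: a circular section at z = 0 has radius between 1 and 2.
4. Solving for integer coefficients yields p as stated.

2*x^4 + 4*x^2*y^2 + 2*y^4 - 3*x^2 - 3*y^2 + 3*z^2 - 1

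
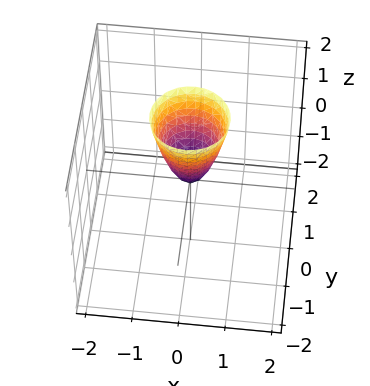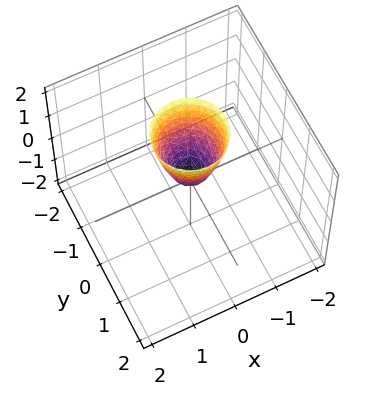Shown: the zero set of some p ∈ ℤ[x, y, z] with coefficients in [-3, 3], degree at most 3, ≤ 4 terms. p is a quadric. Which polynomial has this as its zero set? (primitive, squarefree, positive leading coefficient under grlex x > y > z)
First, deg p = 2.
Next, symmetries: the z-axis is an axis of rotation, so x and y enter only as x² + y².
Next, against the integer gridlines: a circular section at z = 2 has radius between 0 and 1; it meets the x-axis at x = 0 (among the integer gridlines); it meets the z-axis at z = 0 (among the integer gridlines); it meets the y-axis at y = 0 (among the integer gridlines).
Finally, fitting integer coefficients to these (and the overall shape) gives p.

3*x^2 + 3*y^2 - z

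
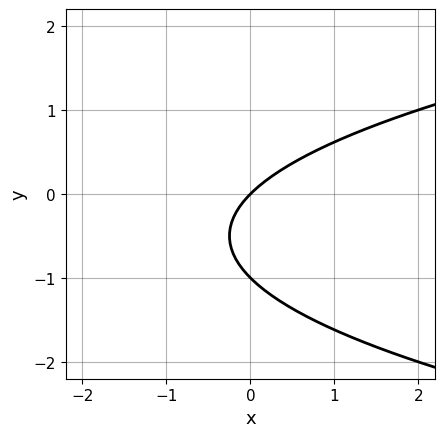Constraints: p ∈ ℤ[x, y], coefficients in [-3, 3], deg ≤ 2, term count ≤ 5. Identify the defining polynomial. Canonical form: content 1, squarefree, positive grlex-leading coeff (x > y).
y^2 - x + y

deg p = 2. No degree-1 curve has this shape.
Reading off the gridlines: it meets the x-axis at x = 0 (among the integer gridlines); among the integer gridlines, it crosses the y-axis at y ∈ {-1, 0}.
These observations pin down the coefficients.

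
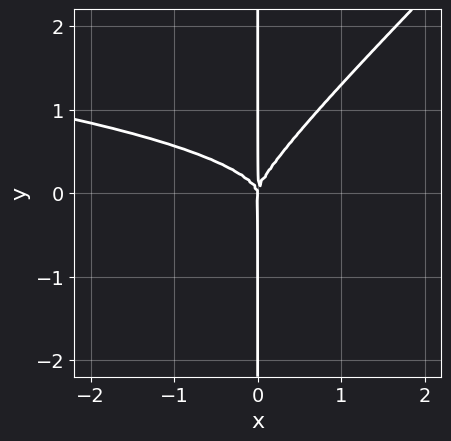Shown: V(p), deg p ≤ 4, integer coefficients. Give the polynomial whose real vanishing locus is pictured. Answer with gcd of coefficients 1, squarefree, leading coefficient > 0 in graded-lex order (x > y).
2*x^2*y^2 - 2*x*y^3 + x^3

deg p = 4.
From the visible intercepts: every point of the y-axis in the box is on the curve; it crosses the x-axis at the gridline x = 0.
Putting this together gives p.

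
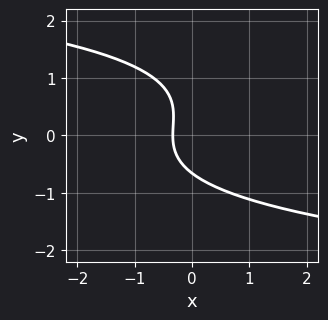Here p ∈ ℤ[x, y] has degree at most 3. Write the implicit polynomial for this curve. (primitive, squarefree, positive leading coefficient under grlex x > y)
2*y^3 - y^2 + 3*x + 1

First, deg p = 3. The shape is more complex than any degree-2 curve.
Finally, matching integer coefficients to the picture gives p.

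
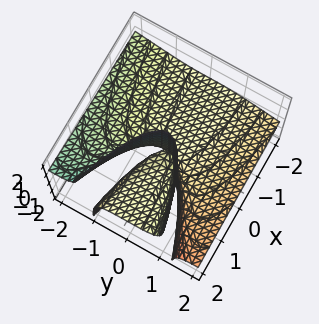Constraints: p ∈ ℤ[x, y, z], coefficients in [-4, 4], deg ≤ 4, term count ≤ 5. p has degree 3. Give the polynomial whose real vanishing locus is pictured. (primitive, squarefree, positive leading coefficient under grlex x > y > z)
y^3 + 3*y^2*z - 2*x*z

deg p = 3. No degree-2 surface has this shape.
Reading off the gridlines: every point of the z-axis in the box is on the surface; it crosses the y-axis at the gridline y = 0.
Together with the visible shape, these determine p as stated. Check: (-1, 0, 0) on the x-axis lies on the surface, and p(-1, 0, 0) = 0. ✓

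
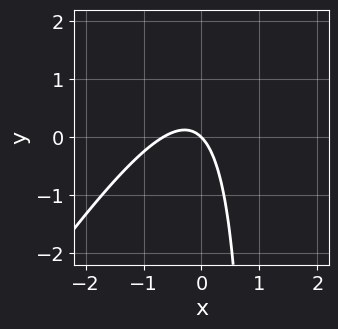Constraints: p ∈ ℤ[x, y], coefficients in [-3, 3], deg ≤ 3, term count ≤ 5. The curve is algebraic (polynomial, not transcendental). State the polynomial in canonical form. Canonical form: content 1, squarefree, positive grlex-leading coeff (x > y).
3*x^2 - 2*x*y + 2*x + 2*y

(a) deg p = 2.
(b) Against the integer gridlines: it crosses the x-axis at the gridline x = 0; it meets the y-axis at y = 0 (among the integer gridlines).
(c) Fitting integer coefficients to these (and the overall shape) gives p.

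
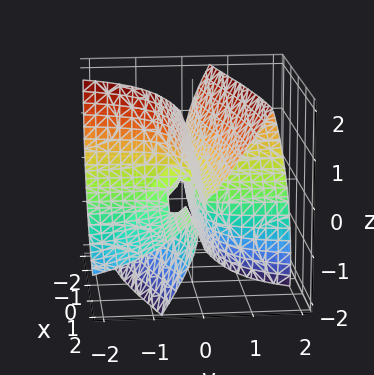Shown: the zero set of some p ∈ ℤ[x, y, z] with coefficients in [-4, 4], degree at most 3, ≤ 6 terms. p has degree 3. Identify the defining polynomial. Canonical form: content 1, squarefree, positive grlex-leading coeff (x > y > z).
3*x*y^2 - 3*x*y*z + 3*y^2*z - z^3 + y^2

The degree is 3 — no degree-2 surface has this shape.
Checking where it meets the axes: it crosses the y-axis at the gridline y = 0; the visible x-axis segment lies entirely on the surface; it meets the z-axis at z = 0 (among the integer gridlines).
Solving for integer coefficients yields p as stated.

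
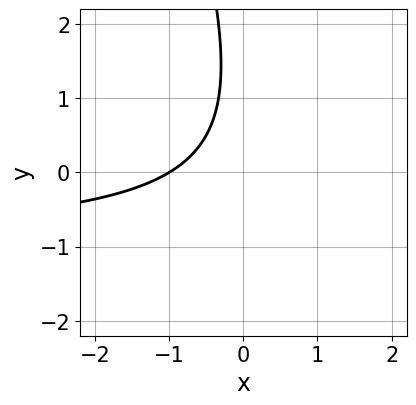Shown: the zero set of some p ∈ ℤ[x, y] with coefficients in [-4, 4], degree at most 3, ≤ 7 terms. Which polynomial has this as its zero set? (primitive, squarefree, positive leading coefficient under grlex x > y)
deg p = 2. The shape is more complex than any degree-1 curve.
From the axis intercepts and sections: no y-intercept at any integer in the box; it meets the x-axis at x = -1 (among the integer gridlines).
Fitting integer coefficients to these (and the overall shape) gives p.

3*x*y + y^2 + 3*x - 2*y + 3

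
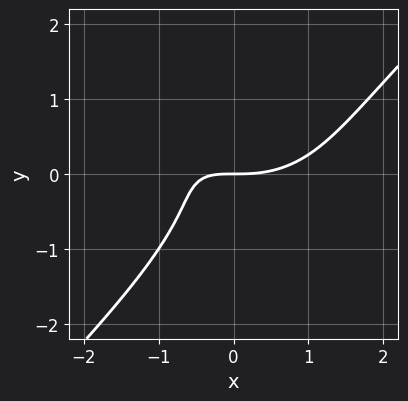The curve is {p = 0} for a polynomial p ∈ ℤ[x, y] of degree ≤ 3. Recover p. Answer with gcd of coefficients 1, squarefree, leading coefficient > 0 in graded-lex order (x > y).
The degree is 3 — no degree-2 curve has this shape.
Against the integer gridlines: it meets the x-axis at x = 0 (among the integer gridlines); it meets the y-axis at y = 0 (among the integer gridlines).
The integer polynomial consistent with all of this is the stated p.

x^3 + x*y^2 - 2*y^3 - 2*x*y - 2*y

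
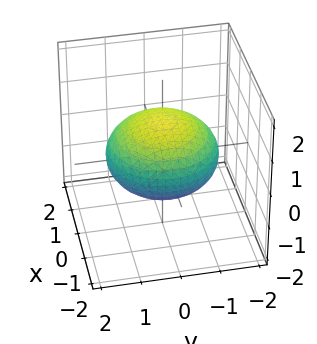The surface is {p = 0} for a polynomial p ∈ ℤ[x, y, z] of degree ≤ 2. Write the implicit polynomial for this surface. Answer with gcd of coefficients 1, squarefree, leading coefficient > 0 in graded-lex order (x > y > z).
Degree: bounded and convex; a quadric, so deg p = 2.
Symmetries: the z ↦ −z reflection is a symmetry, so z appears only in even powers; rotational symmetry about the z-axis ⇒ p depends on x, y only through x² + y².
Reading off the gridlines: a circular section at z = 0 has radius between 1 and 2; among the integer gridlines, it crosses the z-axis at z ∈ {-1, 1}.
Putting this together gives p.

x^2 + y^2 + 2*z^2 - 2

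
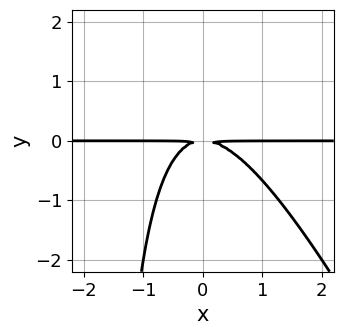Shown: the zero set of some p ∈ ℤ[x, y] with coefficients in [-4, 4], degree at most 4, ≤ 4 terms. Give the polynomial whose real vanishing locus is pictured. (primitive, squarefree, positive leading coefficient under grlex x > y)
2*x^2*y + x*y^2 + 2*y^2

First, the degree is 3 — a generic line meets the curve in up to 3 points.
Next, reading off the gridlines: the visible x-axis segment lies entirely on the curve.
Finally, matching integer coefficients to the picture gives p.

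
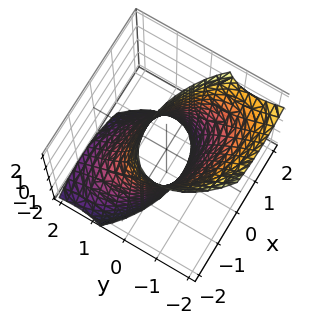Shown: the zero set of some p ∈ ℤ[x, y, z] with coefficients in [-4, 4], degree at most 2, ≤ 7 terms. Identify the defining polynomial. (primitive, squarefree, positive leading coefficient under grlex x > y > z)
(a) deg p = 2. No degree-1 surface has this shape.
(b) From the visible intercepts: the surface avoids every integer z-axis point in the box; the y-axis gridline crossings are at y ∈ {-1, 1}.
(c) Matching integer coefficients to the picture gives p.

2*x^2 + 2*x*y + 3*y^2 + 3*y*z - 3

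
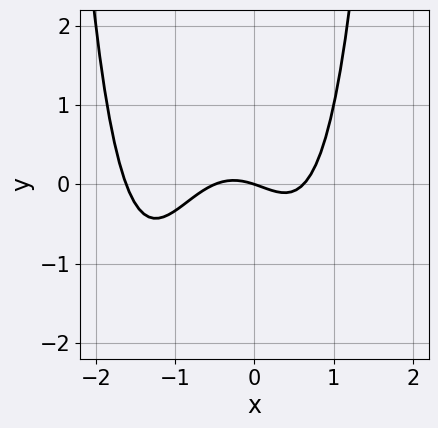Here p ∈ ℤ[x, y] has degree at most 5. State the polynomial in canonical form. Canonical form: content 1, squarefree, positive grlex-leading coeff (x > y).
2*x^4 + 3*x^3 - x^2 - x - 3*y

1. Degree: the shape is more complex than any degree-3 curve, so deg p = 4.
2. From the visible intercepts: it meets the x-axis at x = 0 (among the integer gridlines); one y-axis crossing is at y = 0.
3. These observations pin down the coefficients.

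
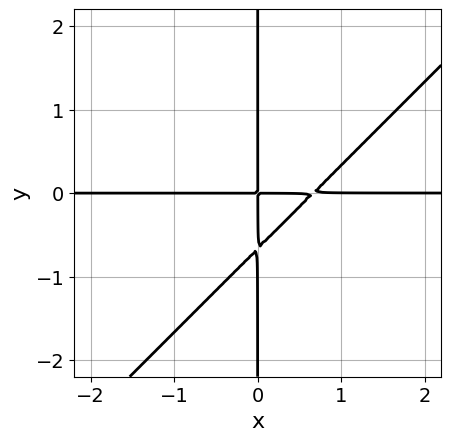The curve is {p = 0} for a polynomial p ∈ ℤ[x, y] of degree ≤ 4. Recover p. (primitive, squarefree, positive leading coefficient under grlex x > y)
3*x^2*y - 3*x*y^2 - 2*x*y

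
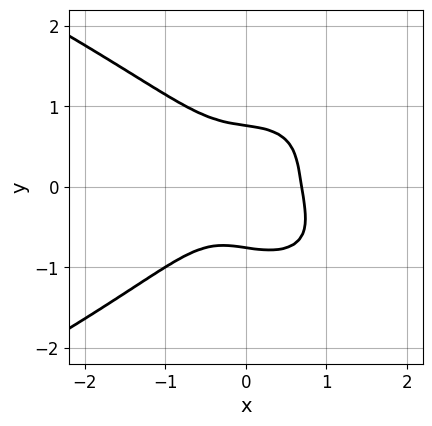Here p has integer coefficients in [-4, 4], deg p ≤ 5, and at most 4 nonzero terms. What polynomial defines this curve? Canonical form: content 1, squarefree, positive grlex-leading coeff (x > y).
3*y^4 + 3*x^3 + x*y - 1

1. Degree: a generic line meets the curve in up to 4 points, so deg p = 4.
2. The integer polynomial consistent with all of this is the stated p.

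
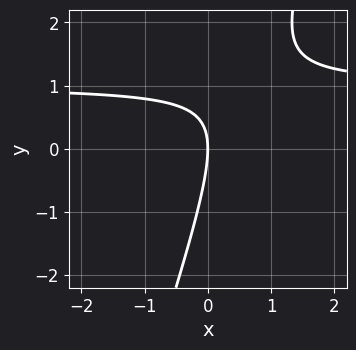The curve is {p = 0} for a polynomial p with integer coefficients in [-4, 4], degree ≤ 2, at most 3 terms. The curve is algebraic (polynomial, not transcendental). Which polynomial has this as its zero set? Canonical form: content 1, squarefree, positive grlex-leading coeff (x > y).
3*x*y - y^2 - 3*x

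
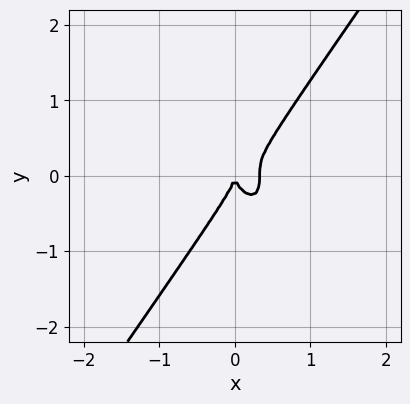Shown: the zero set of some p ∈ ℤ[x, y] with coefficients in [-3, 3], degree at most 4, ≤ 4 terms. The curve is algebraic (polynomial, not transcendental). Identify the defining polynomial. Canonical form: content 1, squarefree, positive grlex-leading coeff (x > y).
(a) deg p = 3. The shape is more complex than any degree-2 curve.
(b) From the visible intercepts: it crosses the x-axis at the gridline x = 0; one y-axis crossing is at y = 0.
(c) Together with the visible shape, these determine p as stated.

3*x^3 - y^3 - x^2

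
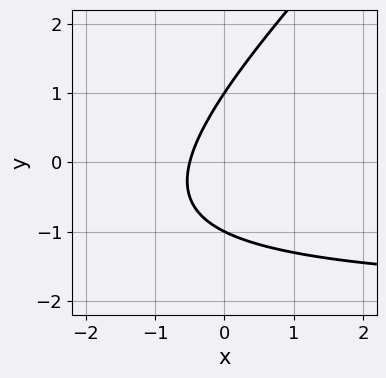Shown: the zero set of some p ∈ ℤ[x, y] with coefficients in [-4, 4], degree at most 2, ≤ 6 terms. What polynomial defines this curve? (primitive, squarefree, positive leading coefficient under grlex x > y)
(a) The degree is 2 — a generic line meets the curve in up to 2 points.
(b) Observable constraints: the y-axis gridline crossings are at y ∈ {-1, 1}.
(c) Fitting integer coefficients to these (and the overall shape) gives p.

x*y - y^2 + 2*x + 1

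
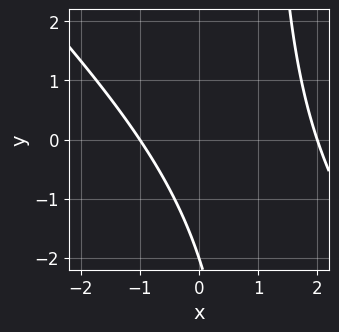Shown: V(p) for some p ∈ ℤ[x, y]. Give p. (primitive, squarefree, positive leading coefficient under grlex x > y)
x^2 + x*y - x - y - 2

1. deg p = 2. The shape is more complex than any degree-1 curve.
2. From the visible intercepts: the x-axis gridline crossings are at x ∈ {-1, 2}; it crosses the y-axis at the gridline y = -2.
3. The integer polynomial consistent with all of this is the stated p.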